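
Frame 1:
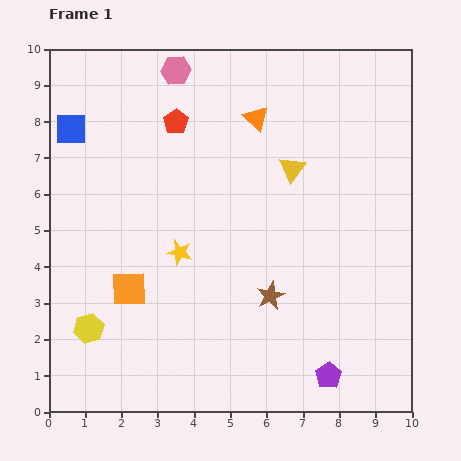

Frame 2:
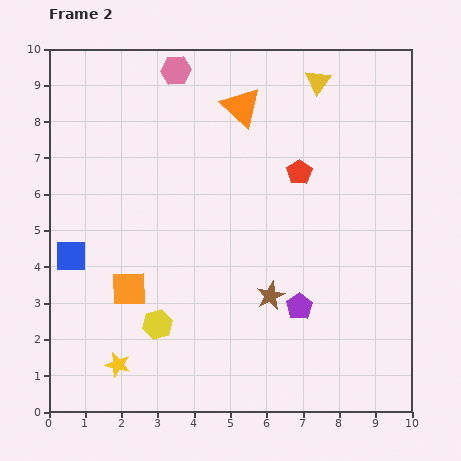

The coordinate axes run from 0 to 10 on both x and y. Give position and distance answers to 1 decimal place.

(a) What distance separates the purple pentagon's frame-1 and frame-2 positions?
2.1

The purple pentagon moved from (7.7, 1.0) to (6.9, 2.9), a distance of √(0.8² + 1.9²) ≈ 2.1.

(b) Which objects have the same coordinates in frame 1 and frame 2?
the brown star, the orange square, the pink hexagon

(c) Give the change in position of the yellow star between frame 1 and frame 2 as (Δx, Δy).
(-1.7, -3.1)

The yellow star was at (3.6, 4.4) in frame 1 and (1.9, 1.3) in frame 2.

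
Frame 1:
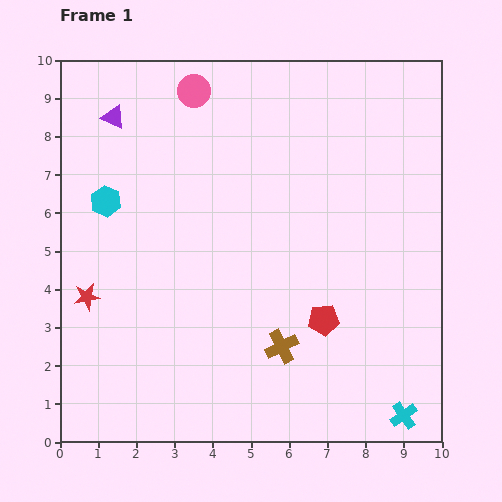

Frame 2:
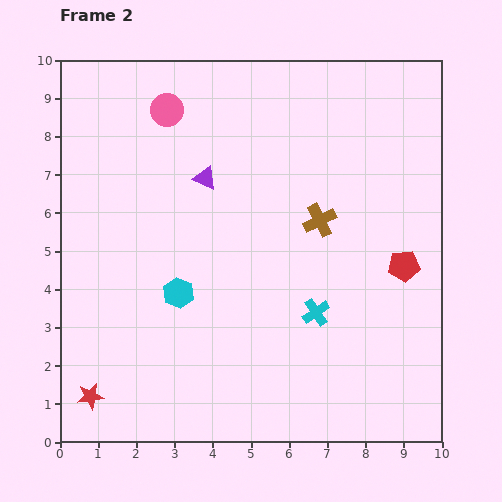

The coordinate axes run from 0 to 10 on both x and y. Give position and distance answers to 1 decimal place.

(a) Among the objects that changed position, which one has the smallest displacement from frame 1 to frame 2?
the pink circle

(moved 0.9)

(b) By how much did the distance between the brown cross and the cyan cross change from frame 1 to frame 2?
-1.3

Distance in frame 1: 3.7. Distance in frame 2: 2.4.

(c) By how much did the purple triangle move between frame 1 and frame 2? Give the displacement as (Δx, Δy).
(2.4, -1.6)

The purple triangle was at (1.4, 8.5) in frame 1 and (3.8, 6.9) in frame 2.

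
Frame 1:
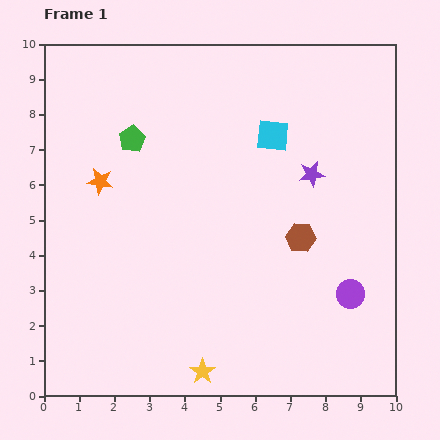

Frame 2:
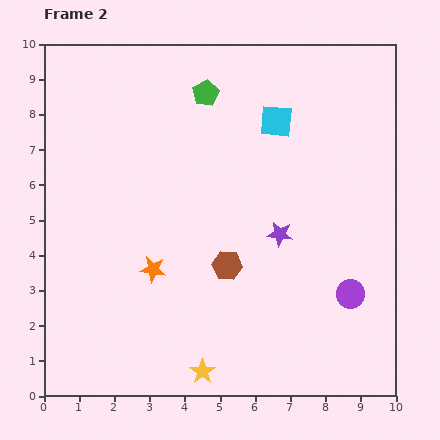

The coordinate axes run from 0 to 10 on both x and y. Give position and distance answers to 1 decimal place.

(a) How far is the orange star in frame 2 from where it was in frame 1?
2.9

The orange star moved from (1.6, 6.1) to (3.1, 3.6), a distance of √(1.5² + 2.5²) ≈ 2.9.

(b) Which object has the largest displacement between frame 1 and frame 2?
the orange star

(moved 2.9; next 2.5)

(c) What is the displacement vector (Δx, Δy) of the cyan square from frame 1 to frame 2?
(0.1, 0.4)

The cyan square was at (6.5, 7.4) in frame 1 and (6.6, 7.8) in frame 2.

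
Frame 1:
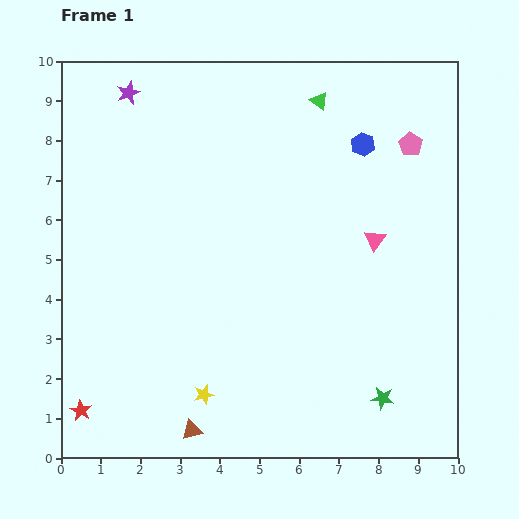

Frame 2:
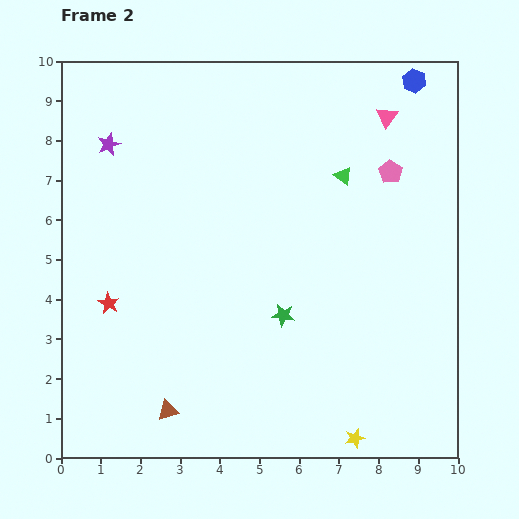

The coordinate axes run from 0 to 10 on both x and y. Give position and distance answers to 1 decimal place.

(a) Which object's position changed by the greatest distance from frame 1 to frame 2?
the yellow star

(moved 4.0; next 3.3)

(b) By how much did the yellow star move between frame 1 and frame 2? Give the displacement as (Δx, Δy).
(3.8, -1.1)

The yellow star was at (3.6, 1.6) in frame 1 and (7.4, 0.5) in frame 2.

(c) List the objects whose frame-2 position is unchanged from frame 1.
none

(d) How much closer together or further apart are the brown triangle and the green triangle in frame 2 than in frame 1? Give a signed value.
-1.5

Distance in frame 1: 8.9. Distance in frame 2: 7.4.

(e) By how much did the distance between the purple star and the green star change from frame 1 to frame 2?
-3.8

Distance in frame 1: 10.0. Distance in frame 2: 6.2.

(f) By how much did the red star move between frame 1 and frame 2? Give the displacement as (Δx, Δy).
(0.7, 2.7)

The red star was at (0.5, 1.2) in frame 1 and (1.2, 3.9) in frame 2.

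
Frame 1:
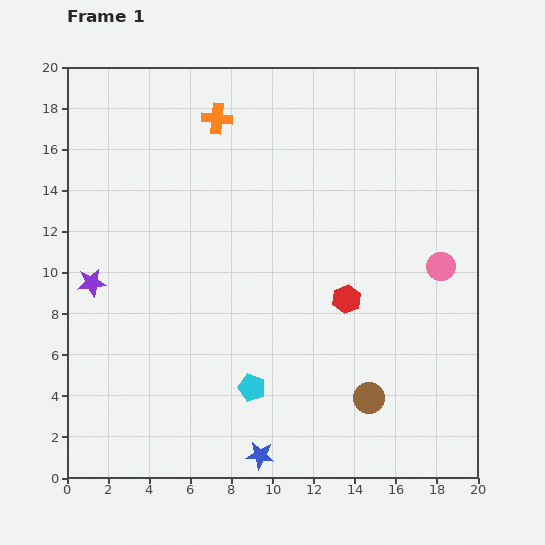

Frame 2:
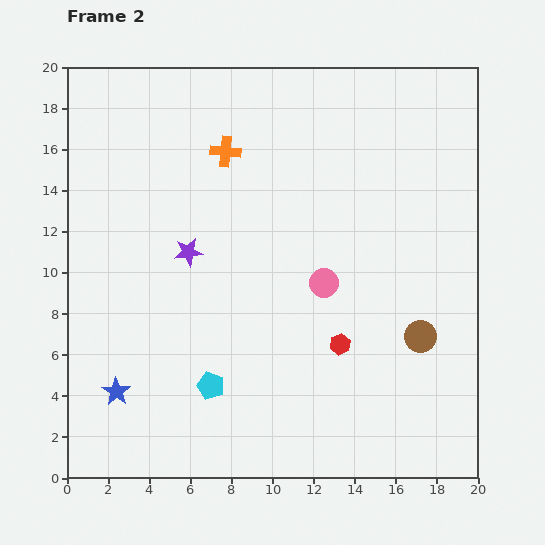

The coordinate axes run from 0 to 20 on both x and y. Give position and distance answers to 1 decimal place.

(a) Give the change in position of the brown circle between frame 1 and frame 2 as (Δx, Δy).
(2.5, 3.0)

The brown circle was at (14.7, 3.9) in frame 1 and (17.2, 6.9) in frame 2.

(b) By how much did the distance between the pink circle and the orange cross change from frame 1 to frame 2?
-5.1

Distance in frame 1: 13.1. Distance in frame 2: 8.0.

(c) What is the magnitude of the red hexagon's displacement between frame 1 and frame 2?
2.2

The red hexagon moved from (13.6, 8.7) to (13.3, 6.5), a distance of √(0.3² + 2.2²) ≈ 2.2.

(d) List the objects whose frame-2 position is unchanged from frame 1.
none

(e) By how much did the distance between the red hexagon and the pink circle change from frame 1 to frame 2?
-1.8

Distance in frame 1: 4.9. Distance in frame 2: 3.1.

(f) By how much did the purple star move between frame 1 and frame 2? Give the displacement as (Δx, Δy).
(4.7, 1.5)

The purple star was at (1.2, 9.5) in frame 1 and (5.9, 11.0) in frame 2.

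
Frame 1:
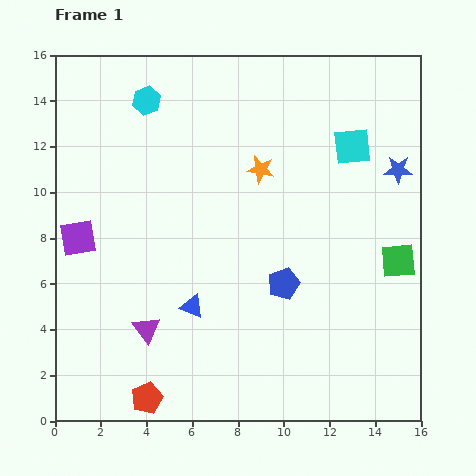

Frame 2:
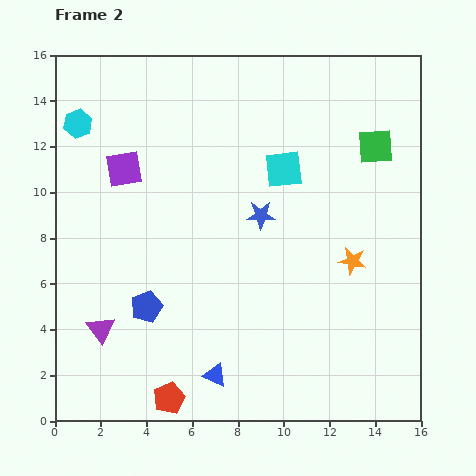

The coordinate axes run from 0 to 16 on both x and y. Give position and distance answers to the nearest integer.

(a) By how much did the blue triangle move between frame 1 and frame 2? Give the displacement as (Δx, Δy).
(1, -3)

The blue triangle was at (6, 5) in frame 1 and (7, 2) in frame 2.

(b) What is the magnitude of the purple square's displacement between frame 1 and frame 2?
4

The purple square moved from (1, 8) to (3, 11), a distance of √(2² + 3²) ≈ 4.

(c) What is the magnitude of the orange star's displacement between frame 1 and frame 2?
6

The orange star moved from (9, 11) to (13, 7), a distance of √(4² + 4²) ≈ 6.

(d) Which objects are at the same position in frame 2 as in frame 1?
none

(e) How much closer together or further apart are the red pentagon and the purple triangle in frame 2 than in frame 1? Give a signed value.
+1

Distance in frame 1: 3. Distance in frame 2: 4.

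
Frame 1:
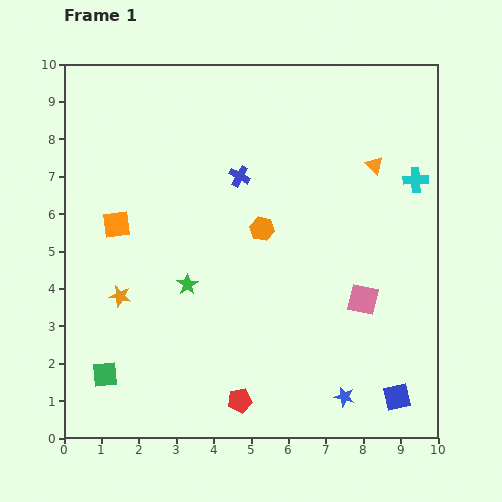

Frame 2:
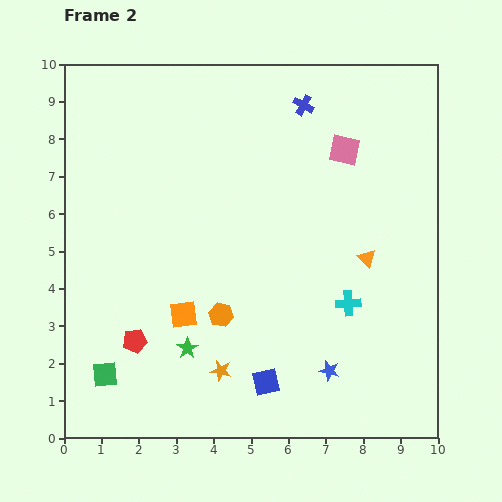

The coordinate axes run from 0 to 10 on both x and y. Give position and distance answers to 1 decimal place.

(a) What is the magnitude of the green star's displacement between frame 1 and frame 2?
1.7

The green star moved from (3.3, 4.1) to (3.3, 2.4), a distance of √(0.0² + 1.7²) ≈ 1.7.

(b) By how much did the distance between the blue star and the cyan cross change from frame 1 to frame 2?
-4.2

Distance in frame 1: 6.1. Distance in frame 2: 1.9.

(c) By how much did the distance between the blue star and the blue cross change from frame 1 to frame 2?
+0.6

Distance in frame 1: 6.5. Distance in frame 2: 7.1.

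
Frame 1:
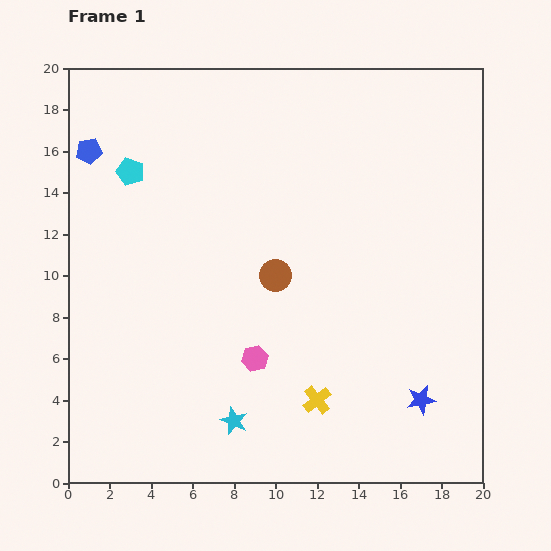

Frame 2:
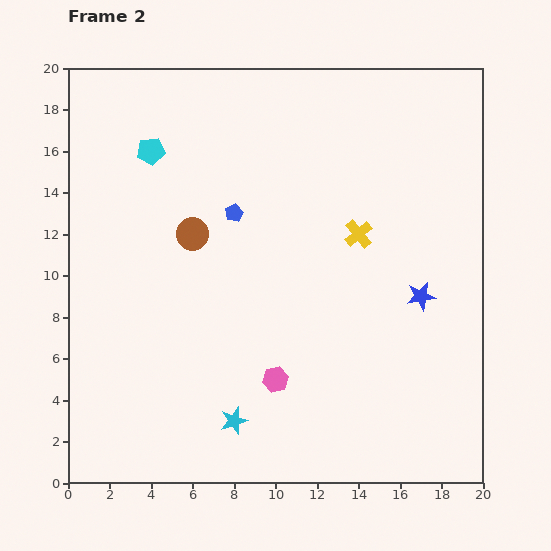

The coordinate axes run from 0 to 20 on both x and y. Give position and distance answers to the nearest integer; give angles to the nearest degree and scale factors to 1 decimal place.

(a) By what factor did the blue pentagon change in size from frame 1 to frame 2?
0.7×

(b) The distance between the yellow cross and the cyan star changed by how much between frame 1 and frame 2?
+7

Distance in frame 1: 4. Distance in frame 2: 11.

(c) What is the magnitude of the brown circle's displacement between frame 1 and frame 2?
4

The brown circle moved from (10, 10) to (6, 12), a distance of √(4² + 2²) ≈ 4.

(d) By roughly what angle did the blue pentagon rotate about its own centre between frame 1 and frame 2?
17° counter-clockwise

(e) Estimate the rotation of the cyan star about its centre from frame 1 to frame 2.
31° clockwise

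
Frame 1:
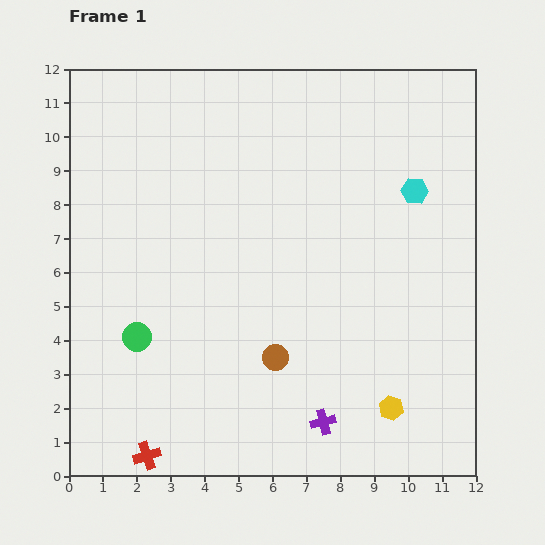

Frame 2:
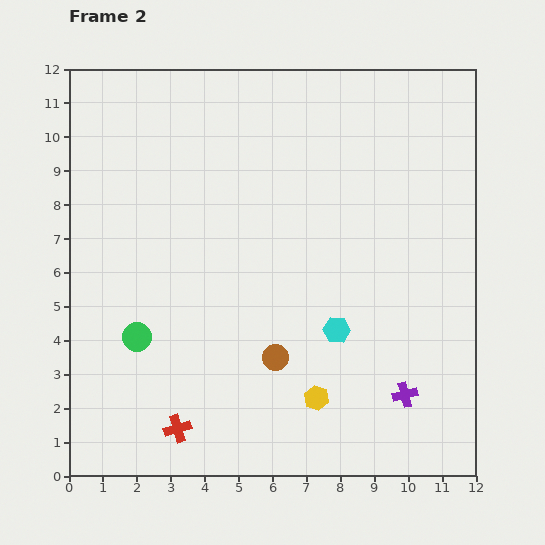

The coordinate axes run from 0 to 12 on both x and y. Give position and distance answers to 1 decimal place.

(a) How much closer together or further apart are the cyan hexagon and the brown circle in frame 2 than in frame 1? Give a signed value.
-4.4

Distance in frame 1: 6.4. Distance in frame 2: 2.0.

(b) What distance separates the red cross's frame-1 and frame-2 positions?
1.2

The red cross moved from (2.3, 0.6) to (3.2, 1.4), a distance of √(0.9² + 0.8²) ≈ 1.2.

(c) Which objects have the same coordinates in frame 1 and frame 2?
the green circle, the brown circle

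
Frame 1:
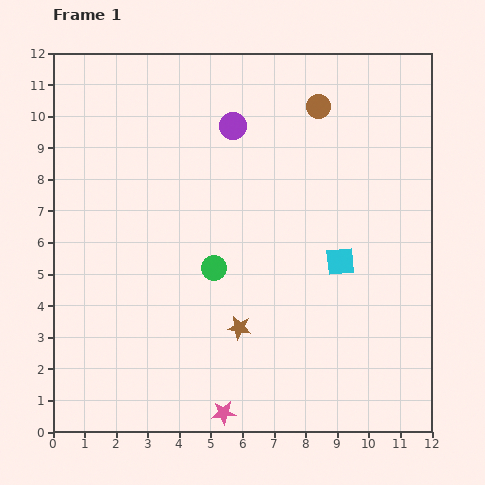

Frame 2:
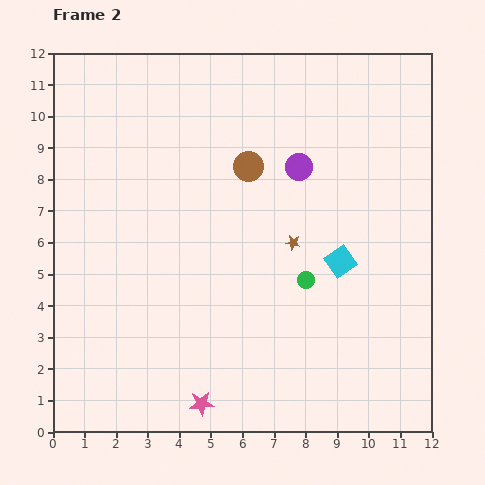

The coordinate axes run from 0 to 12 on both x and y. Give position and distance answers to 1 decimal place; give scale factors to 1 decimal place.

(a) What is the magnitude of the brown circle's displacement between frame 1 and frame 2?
2.9

The brown circle moved from (8.4, 10.3) to (6.2, 8.4), a distance of √(2.2² + 1.9²) ≈ 2.9.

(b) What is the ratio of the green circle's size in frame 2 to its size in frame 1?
0.7×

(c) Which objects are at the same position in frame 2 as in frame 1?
the cyan square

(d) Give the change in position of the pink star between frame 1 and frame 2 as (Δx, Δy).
(-0.7, 0.3)

The pink star was at (5.4, 0.6) in frame 1 and (4.7, 0.9) in frame 2.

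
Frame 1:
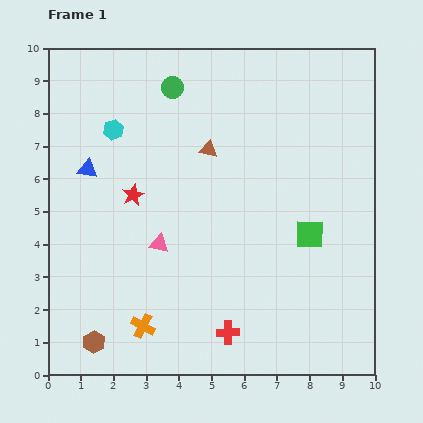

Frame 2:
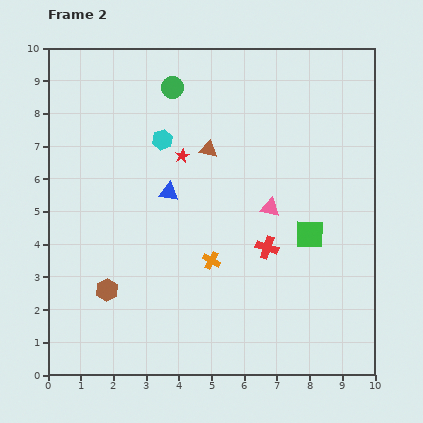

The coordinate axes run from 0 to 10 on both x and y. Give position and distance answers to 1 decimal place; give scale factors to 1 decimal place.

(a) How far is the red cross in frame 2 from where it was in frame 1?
2.9

The red cross moved from (5.5, 1.3) to (6.7, 3.9), a distance of √(1.2² + 2.6²) ≈ 2.9.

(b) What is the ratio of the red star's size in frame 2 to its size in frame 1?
0.6×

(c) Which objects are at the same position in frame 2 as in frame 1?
the brown triangle, the green circle, the green square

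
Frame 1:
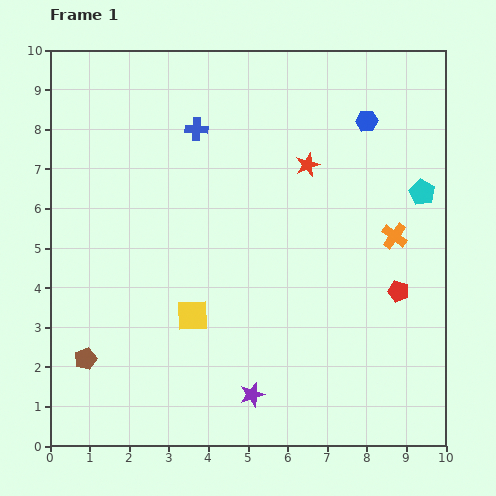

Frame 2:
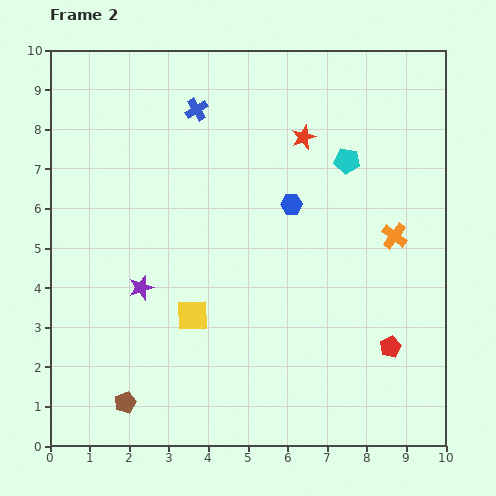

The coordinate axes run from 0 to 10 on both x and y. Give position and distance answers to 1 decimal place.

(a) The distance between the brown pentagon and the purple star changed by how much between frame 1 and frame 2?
-1.4

Distance in frame 1: 4.3. Distance in frame 2: 2.9.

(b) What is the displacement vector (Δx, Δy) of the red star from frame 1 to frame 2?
(-0.1, 0.7)

The red star was at (6.5, 7.1) in frame 1 and (6.4, 7.8) in frame 2.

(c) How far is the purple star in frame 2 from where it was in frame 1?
3.9

The purple star moved from (5.1, 1.3) to (2.3, 4.0), a distance of √(2.8² + 2.7²) ≈ 3.9.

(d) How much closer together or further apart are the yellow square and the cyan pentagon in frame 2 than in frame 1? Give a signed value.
-1.1

Distance in frame 1: 6.6. Distance in frame 2: 5.5.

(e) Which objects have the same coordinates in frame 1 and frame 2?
the yellow square, the orange cross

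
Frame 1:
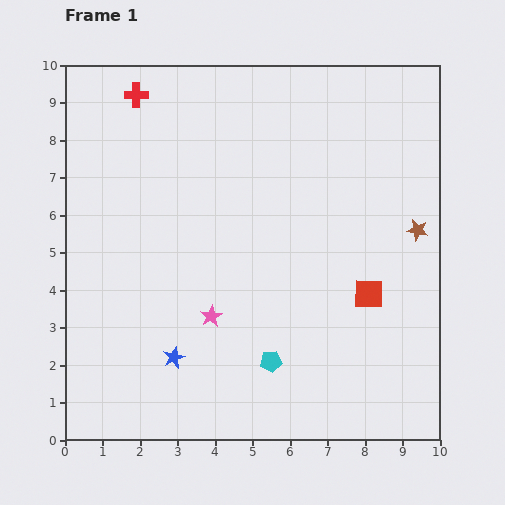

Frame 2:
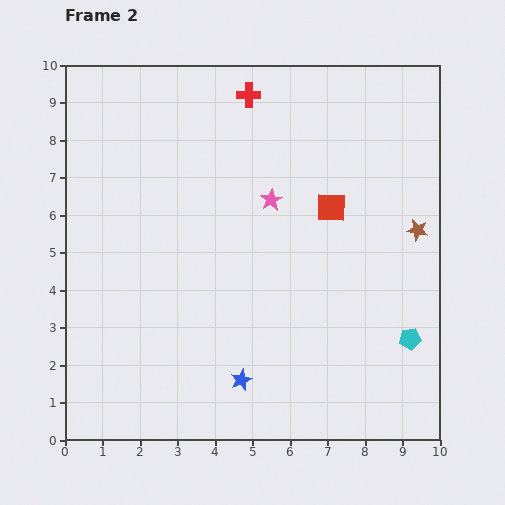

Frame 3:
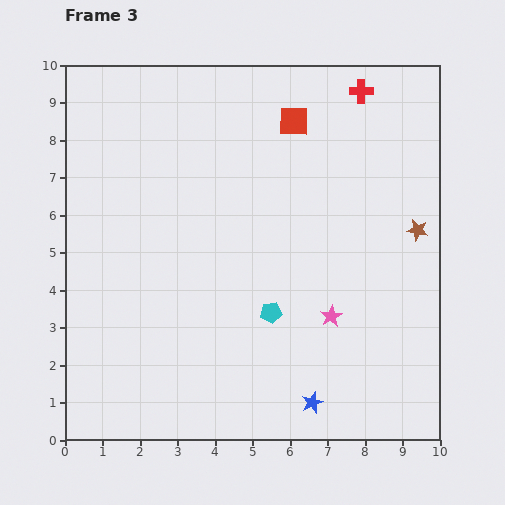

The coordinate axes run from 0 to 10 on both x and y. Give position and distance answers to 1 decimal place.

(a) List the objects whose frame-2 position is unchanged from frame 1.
the brown star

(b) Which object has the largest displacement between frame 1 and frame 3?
the red cross

(moved 6.0; next 5.0)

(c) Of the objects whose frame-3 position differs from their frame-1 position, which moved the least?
the cyan pentagon

(moved 1.3)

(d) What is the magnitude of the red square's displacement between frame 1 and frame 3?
5.0

The red square moved from (8.1, 3.9) to (6.1, 8.5), a distance of √(2.0² + 4.6²) ≈ 5.0.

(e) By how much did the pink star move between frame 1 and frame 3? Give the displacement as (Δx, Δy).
(3.2, 0.0)

The pink star was at (3.9, 3.3) in frame 1 and (7.1, 3.3) in frame 3.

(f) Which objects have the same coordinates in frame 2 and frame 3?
the brown star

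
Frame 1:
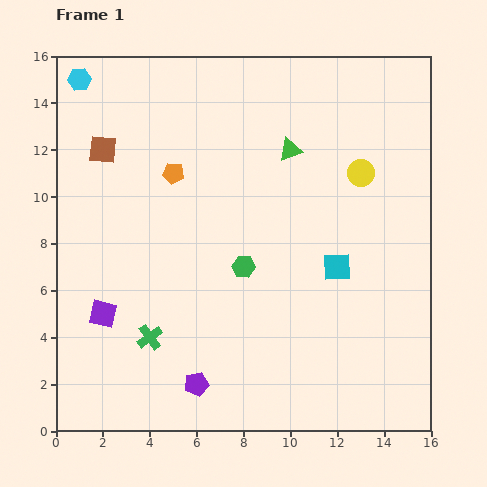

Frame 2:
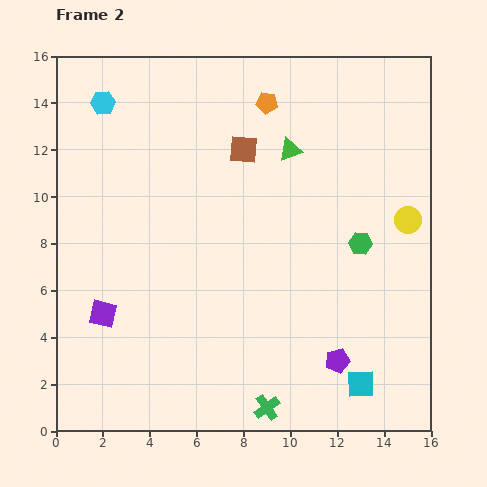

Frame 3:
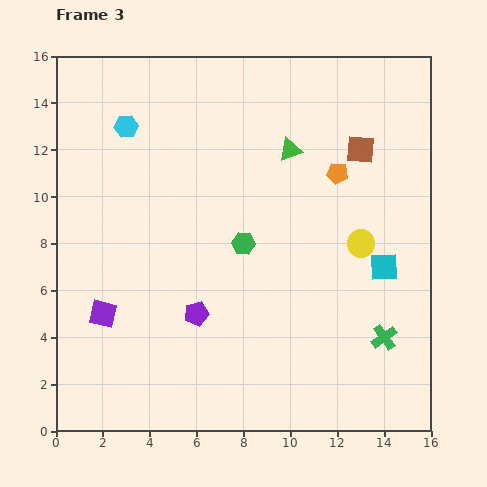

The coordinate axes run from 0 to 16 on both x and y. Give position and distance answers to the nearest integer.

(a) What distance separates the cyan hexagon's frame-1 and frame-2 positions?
1

The cyan hexagon moved from (1, 15) to (2, 14), a distance of √(1² + 1²) ≈ 1.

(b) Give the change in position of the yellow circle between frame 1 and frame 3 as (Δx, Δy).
(0, -3)

The yellow circle was at (13, 11) in frame 1 and (13, 8) in frame 3.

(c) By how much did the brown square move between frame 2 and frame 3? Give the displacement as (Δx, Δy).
(5, 0)

The brown square was at (8, 12) in frame 2 and (13, 12) in frame 3.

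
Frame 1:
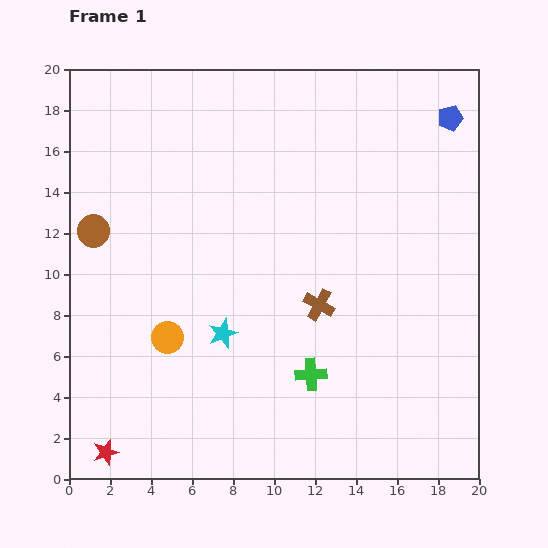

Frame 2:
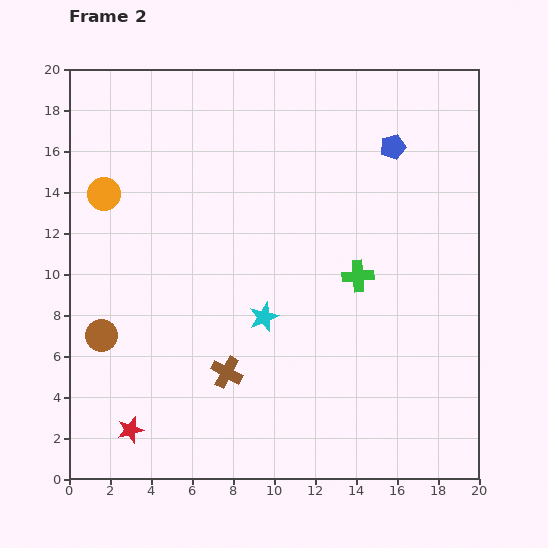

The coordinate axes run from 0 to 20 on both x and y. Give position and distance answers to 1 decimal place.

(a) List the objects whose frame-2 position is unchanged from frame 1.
none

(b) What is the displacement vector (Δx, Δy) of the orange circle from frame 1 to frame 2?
(-3.1, 7.0)

The orange circle was at (4.8, 6.9) in frame 1 and (1.7, 13.9) in frame 2.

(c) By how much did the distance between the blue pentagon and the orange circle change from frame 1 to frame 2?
-3.2

Distance in frame 1: 17.5. Distance in frame 2: 14.3.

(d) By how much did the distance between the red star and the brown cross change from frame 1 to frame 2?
-7.1

Distance in frame 1: 12.6. Distance in frame 2: 5.5.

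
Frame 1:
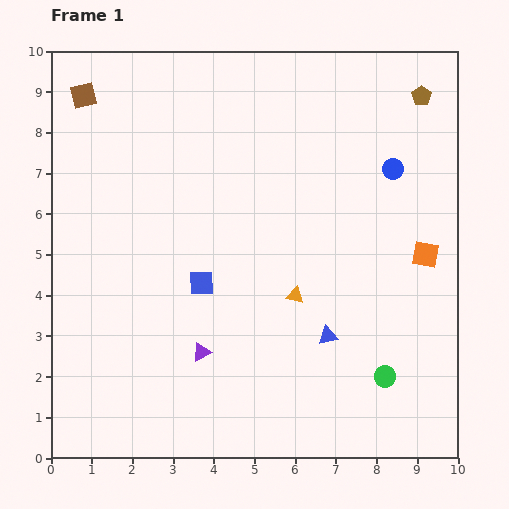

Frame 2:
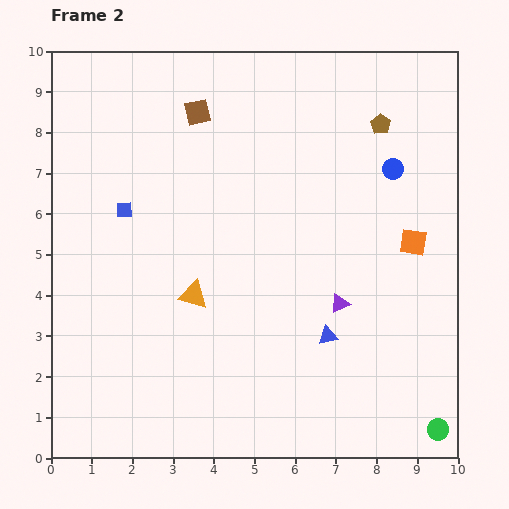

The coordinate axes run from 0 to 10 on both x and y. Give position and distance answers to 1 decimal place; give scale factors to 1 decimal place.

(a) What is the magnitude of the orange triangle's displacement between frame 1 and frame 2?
2.5

The orange triangle moved from (6.0, 4.0) to (3.5, 4.0), a distance of √(2.5² + 0.0²) ≈ 2.5.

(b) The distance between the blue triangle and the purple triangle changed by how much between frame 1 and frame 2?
-2.2

Distance in frame 1: 3.1. Distance in frame 2: 0.9.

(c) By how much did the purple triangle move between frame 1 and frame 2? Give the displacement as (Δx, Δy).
(3.4, 1.2)

The purple triangle was at (3.7, 2.6) in frame 1 and (7.1, 3.8) in frame 2.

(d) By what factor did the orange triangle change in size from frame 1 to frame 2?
1.7×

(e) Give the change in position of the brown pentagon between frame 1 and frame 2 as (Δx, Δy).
(-1.0, -0.7)

The brown pentagon was at (9.1, 8.9) in frame 1 and (8.1, 8.2) in frame 2.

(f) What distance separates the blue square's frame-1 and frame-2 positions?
2.6

The blue square moved from (3.7, 4.3) to (1.8, 6.1), a distance of √(1.9² + 1.8²) ≈ 2.6.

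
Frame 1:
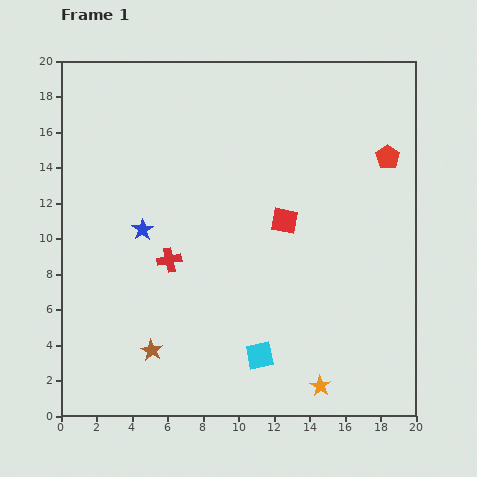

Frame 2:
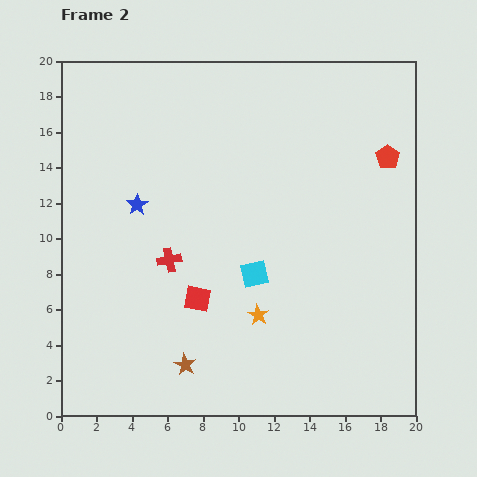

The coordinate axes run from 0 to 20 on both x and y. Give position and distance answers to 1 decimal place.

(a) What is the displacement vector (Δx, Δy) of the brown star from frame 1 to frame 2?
(1.9, -0.8)

The brown star was at (5.1, 3.7) in frame 1 and (7.0, 2.9) in frame 2.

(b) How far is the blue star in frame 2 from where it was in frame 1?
1.4

The blue star moved from (4.6, 10.5) to (4.3, 11.9), a distance of √(0.3² + 1.4²) ≈ 1.4.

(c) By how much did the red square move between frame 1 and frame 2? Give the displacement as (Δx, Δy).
(-4.9, -4.4)

The red square was at (12.6, 11.0) in frame 1 and (7.7, 6.6) in frame 2.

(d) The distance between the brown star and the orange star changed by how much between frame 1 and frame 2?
-4.7

Distance in frame 1: 9.7. Distance in frame 2: 5.0.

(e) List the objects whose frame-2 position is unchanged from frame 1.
the red cross, the red pentagon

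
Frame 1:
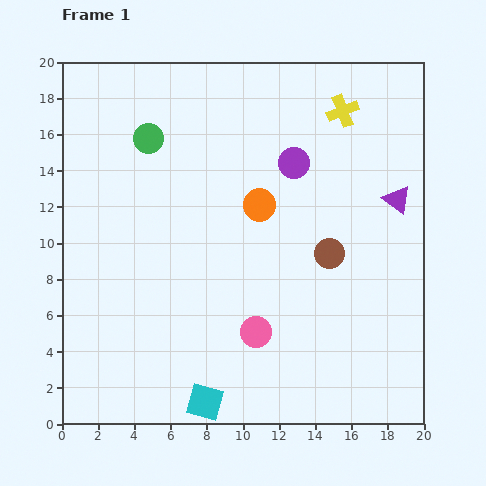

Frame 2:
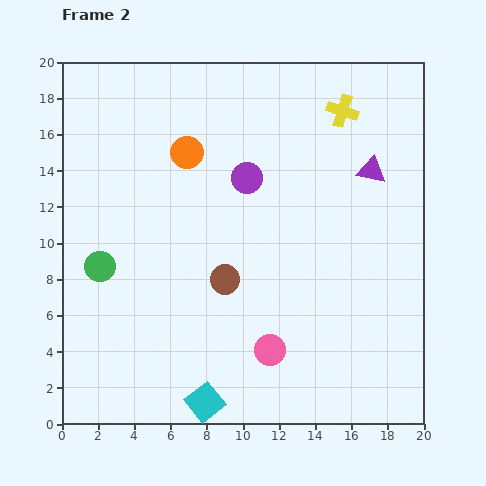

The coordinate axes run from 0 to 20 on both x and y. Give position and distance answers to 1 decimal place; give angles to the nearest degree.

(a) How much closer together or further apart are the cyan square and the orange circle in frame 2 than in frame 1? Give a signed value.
+2.5

Distance in frame 1: 11.3. Distance in frame 2: 13.8.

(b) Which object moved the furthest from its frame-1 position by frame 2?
the green circle

(moved 7.6; next 6.0)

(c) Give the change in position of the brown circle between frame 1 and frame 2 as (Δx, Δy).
(-5.8, -1.4)

The brown circle was at (14.8, 9.4) in frame 1 and (9.0, 8.0) in frame 2.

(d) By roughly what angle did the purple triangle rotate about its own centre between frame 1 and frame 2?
27° counter-clockwise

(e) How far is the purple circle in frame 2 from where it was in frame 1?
2.7

The purple circle moved from (12.8, 14.4) to (10.2, 13.6), a distance of √(2.6² + 0.8²) ≈ 2.7.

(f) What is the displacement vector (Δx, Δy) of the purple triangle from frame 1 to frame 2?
(-1.4, 1.6)

The purple triangle was at (18.5, 12.4) in frame 1 and (17.1, 14.0) in frame 2.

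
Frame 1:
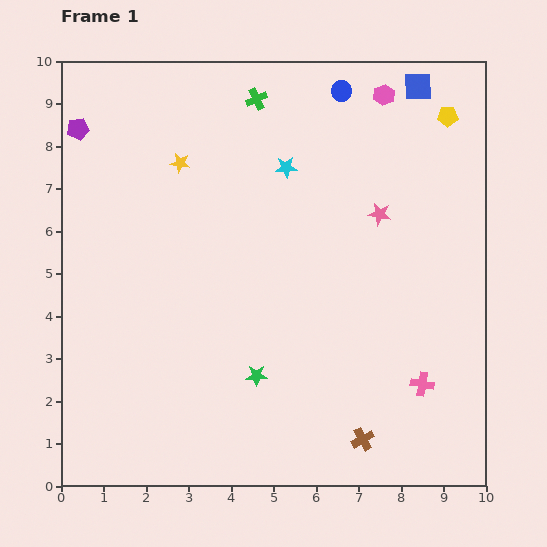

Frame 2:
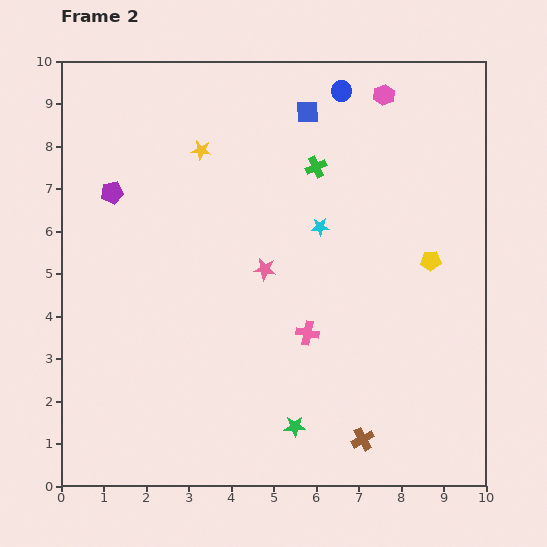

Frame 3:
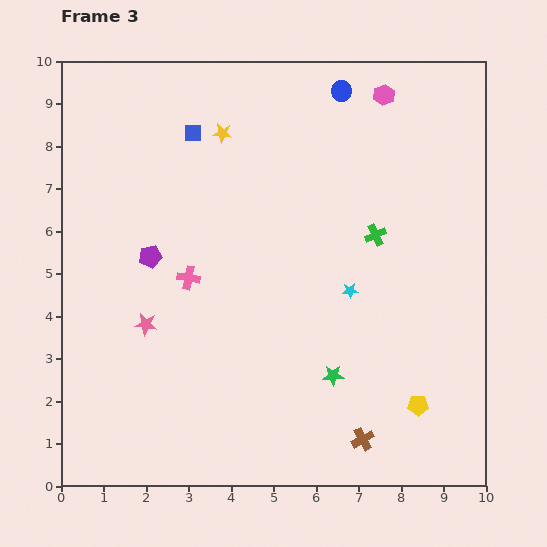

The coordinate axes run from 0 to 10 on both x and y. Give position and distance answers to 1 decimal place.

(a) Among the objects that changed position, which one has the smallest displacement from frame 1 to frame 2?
the yellow star

(moved 0.6)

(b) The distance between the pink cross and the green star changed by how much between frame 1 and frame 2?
-1.7

Distance in frame 1: 3.9. Distance in frame 2: 2.2.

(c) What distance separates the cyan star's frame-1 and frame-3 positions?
3.3

The cyan star moved from (5.3, 7.5) to (6.8, 4.6), a distance of √(1.5² + 2.9²) ≈ 3.3.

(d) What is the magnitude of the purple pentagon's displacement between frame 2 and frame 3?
1.7

The purple pentagon moved from (1.2, 6.9) to (2.1, 5.4), a distance of √(0.9² + 1.5²) ≈ 1.7.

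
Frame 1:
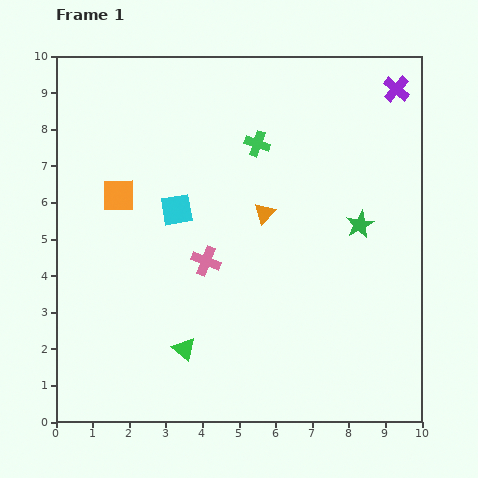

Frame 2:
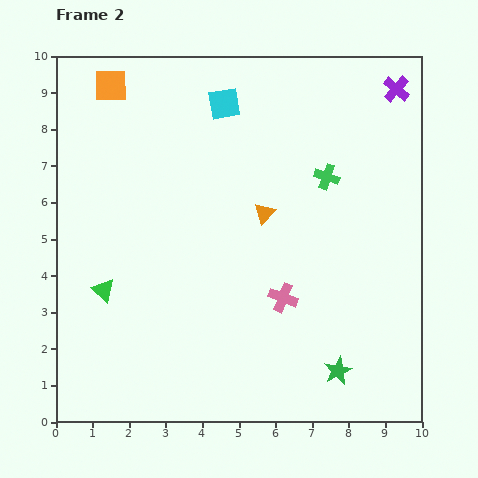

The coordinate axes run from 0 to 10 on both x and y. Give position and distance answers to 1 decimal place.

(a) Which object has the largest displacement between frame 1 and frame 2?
the green star

(moved 4.0; next 3.2)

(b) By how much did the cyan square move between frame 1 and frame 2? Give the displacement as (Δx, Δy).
(1.3, 2.9)

The cyan square was at (3.3, 5.8) in frame 1 and (4.6, 8.7) in frame 2.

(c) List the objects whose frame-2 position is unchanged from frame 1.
the orange triangle, the purple cross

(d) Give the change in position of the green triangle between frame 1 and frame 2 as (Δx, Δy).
(-2.2, 1.6)

The green triangle was at (3.5, 2.0) in frame 1 and (1.3, 3.6) in frame 2.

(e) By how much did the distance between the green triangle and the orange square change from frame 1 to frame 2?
+1.0

Distance in frame 1: 4.6. Distance in frame 2: 5.6.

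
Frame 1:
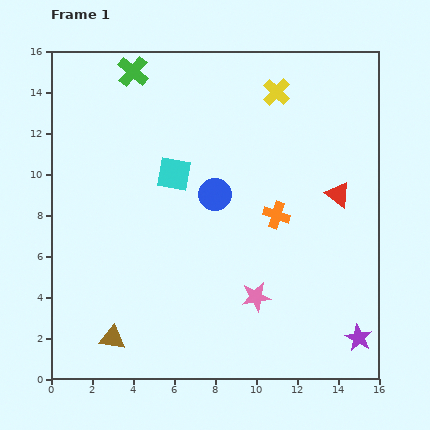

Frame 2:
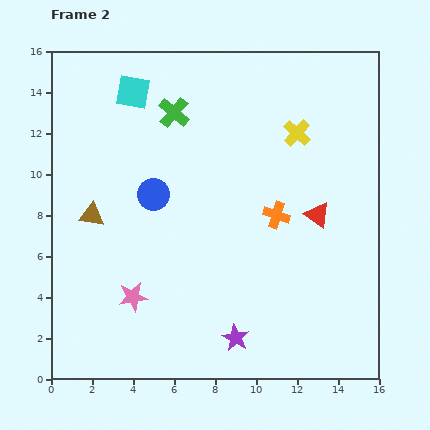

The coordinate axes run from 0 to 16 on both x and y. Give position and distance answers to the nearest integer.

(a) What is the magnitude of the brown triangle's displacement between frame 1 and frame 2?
6

The brown triangle moved from (3, 2) to (2, 8), a distance of √(1² + 6²) ≈ 6.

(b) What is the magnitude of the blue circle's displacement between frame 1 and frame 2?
3

The blue circle moved from (8, 9) to (5, 9), a distance of √(3² + 0²) ≈ 3.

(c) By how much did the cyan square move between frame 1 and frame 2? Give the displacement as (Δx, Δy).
(-2, 4)

The cyan square was at (6, 10) in frame 1 and (4, 14) in frame 2.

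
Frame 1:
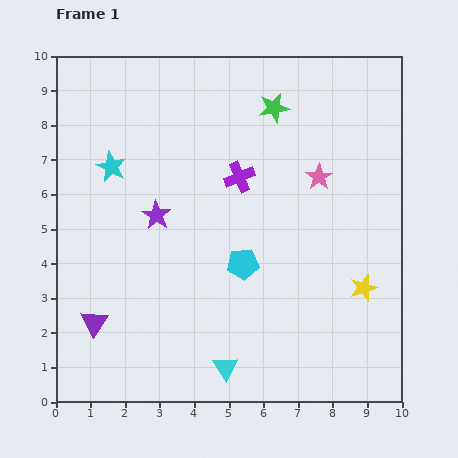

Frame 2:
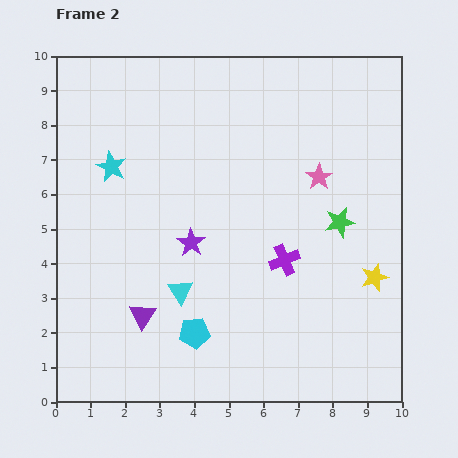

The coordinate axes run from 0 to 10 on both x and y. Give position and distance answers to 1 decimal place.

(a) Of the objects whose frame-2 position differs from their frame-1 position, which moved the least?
the yellow star

(moved 0.4)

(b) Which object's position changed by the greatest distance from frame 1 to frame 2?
the green star

(moved 3.8; next 2.7)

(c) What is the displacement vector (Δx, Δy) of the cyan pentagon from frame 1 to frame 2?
(-1.4, -2.0)

The cyan pentagon was at (5.4, 4.0) in frame 1 and (4.0, 2.0) in frame 2.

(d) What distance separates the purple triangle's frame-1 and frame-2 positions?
1.4

The purple triangle moved from (1.1, 2.3) to (2.5, 2.5), a distance of √(1.4² + 0.2²) ≈ 1.4.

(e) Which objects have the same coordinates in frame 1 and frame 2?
the cyan star, the pink star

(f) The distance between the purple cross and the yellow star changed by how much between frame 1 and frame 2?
-2.2

Distance in frame 1: 4.8. Distance in frame 2: 2.6.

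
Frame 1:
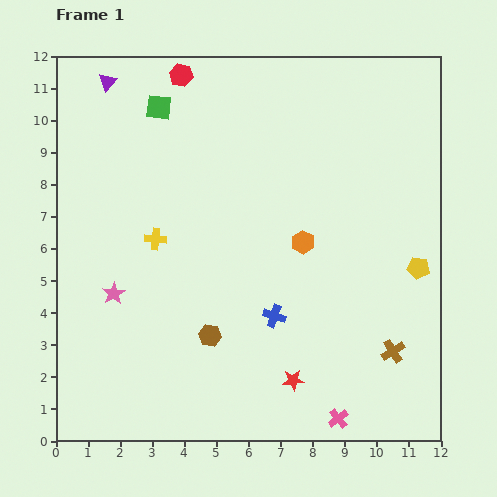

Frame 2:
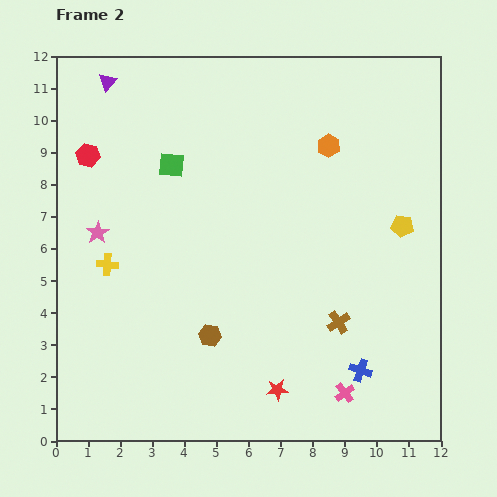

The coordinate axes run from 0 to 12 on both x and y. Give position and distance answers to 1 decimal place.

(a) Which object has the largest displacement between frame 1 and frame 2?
the red hexagon

(moved 3.8; next 3.2)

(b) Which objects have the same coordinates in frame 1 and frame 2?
the brown hexagon, the purple triangle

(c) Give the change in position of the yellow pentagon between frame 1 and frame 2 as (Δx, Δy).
(-0.5, 1.3)

The yellow pentagon was at (11.3, 5.4) in frame 1 and (10.8, 6.7) in frame 2.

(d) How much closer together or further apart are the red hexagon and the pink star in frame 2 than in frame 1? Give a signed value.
-4.7

Distance in frame 1: 7.1. Distance in frame 2: 2.4.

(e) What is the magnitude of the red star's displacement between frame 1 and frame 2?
0.6

The red star moved from (7.4, 1.9) to (6.9, 1.6), a distance of √(0.5² + 0.3²) ≈ 0.6.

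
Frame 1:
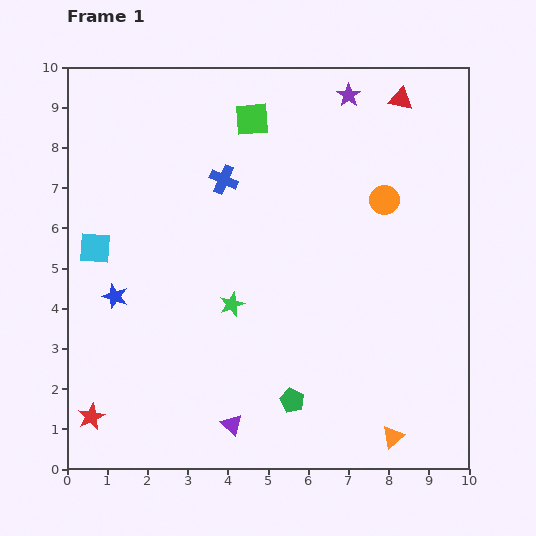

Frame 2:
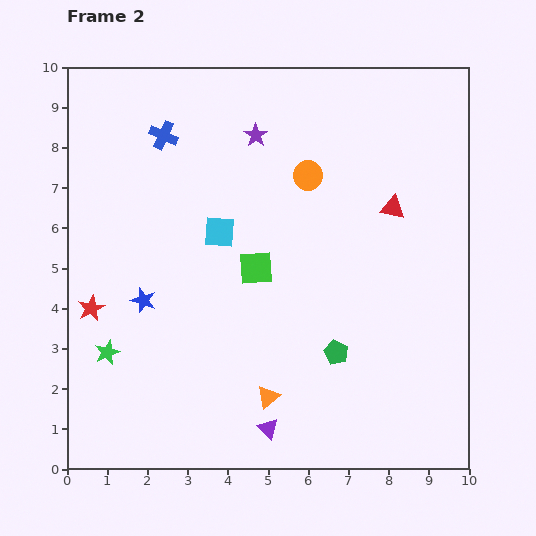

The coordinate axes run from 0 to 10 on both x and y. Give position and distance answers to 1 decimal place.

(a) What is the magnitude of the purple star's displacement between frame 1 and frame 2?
2.5

The purple star moved from (7.0, 9.3) to (4.7, 8.3), a distance of √(2.3² + 1.0²) ≈ 2.5.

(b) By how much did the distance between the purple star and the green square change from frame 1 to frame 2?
+0.8

Distance in frame 1: 2.5. Distance in frame 2: 3.3.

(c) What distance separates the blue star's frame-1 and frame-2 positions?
0.7

The blue star moved from (1.2, 4.3) to (1.9, 4.2), a distance of √(0.7² + 0.1²) ≈ 0.7.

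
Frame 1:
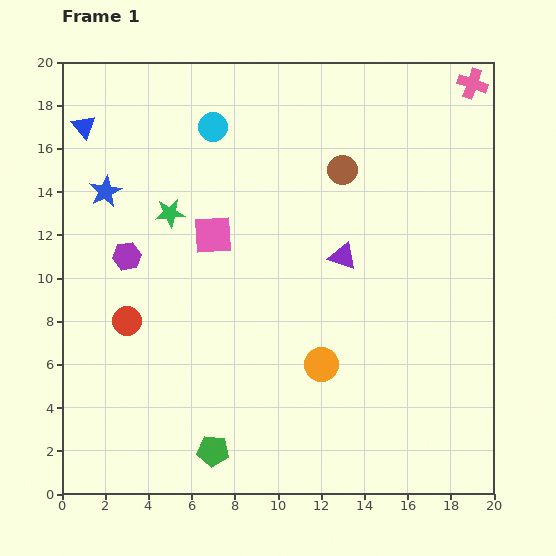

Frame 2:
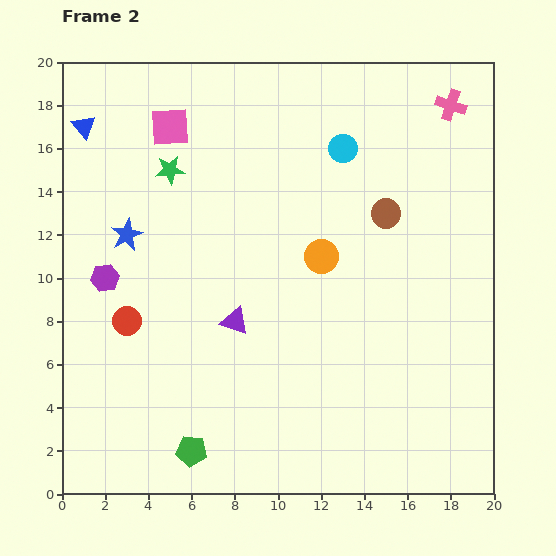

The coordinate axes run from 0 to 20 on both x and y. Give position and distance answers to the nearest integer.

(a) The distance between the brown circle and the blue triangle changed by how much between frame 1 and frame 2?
+3

Distance in frame 1: 12. Distance in frame 2: 15.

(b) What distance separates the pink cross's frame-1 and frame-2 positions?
1

The pink cross moved from (19, 19) to (18, 18), a distance of √(1² + 1²) ≈ 1.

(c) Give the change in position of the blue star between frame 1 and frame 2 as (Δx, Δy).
(1, -2)

The blue star was at (2, 14) in frame 1 and (3, 12) in frame 2.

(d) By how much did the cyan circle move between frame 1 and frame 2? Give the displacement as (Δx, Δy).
(6, -1)

The cyan circle was at (7, 17) in frame 1 and (13, 16) in frame 2.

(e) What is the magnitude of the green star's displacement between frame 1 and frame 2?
2

The green star moved from (5, 13) to (5, 15), a distance of √(0² + 2²) ≈ 2.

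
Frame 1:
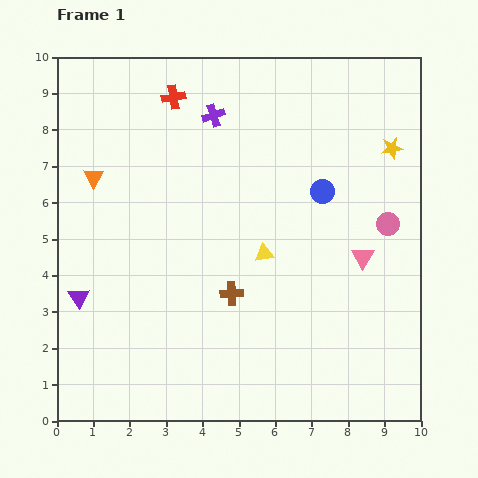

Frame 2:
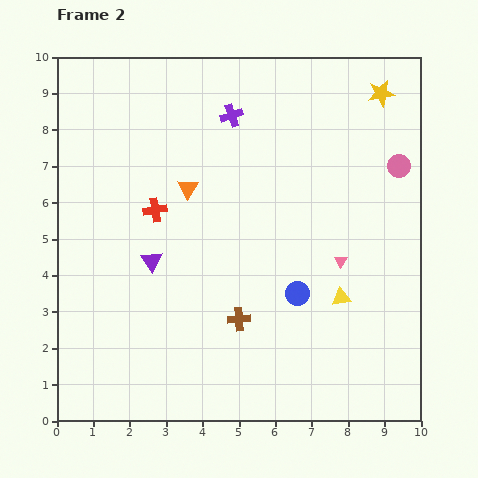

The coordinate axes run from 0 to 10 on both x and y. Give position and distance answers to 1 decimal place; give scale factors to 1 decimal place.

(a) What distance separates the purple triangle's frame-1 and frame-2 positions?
2.2

The purple triangle moved from (0.6, 3.4) to (2.6, 4.4), a distance of √(2.0² + 1.0²) ≈ 2.2.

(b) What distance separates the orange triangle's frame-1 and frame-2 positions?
2.6

The orange triangle moved from (1.0, 6.7) to (3.6, 6.4), a distance of √(2.6² + 0.3²) ≈ 2.6.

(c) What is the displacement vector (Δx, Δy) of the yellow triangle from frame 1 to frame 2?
(2.1, -1.2)

The yellow triangle was at (5.7, 4.6) in frame 1 and (7.8, 3.4) in frame 2.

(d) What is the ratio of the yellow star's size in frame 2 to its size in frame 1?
1.3×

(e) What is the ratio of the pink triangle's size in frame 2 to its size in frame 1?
0.6×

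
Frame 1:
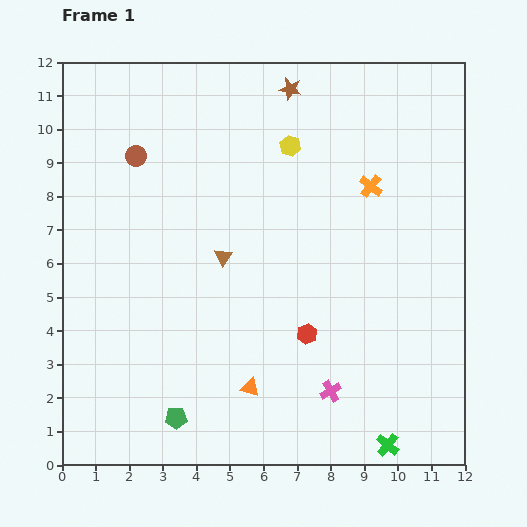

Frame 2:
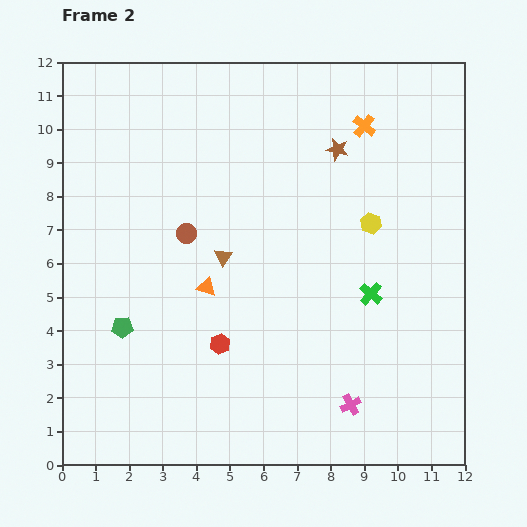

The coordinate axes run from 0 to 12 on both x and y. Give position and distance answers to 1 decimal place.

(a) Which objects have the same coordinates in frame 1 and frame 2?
the brown triangle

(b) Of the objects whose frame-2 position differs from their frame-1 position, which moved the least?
the pink cross

(moved 0.7)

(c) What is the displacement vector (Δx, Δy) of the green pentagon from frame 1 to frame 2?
(-1.6, 2.7)

The green pentagon was at (3.4, 1.4) in frame 1 and (1.8, 4.1) in frame 2.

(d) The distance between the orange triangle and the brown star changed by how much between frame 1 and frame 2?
-3.3

Distance in frame 1: 9.0. Distance in frame 2: 5.7.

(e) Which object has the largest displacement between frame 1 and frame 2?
the green cross

(moved 4.5; next 3.3)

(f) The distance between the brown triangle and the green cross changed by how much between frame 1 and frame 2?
-2.9

Distance in frame 1: 7.4. Distance in frame 2: 4.5.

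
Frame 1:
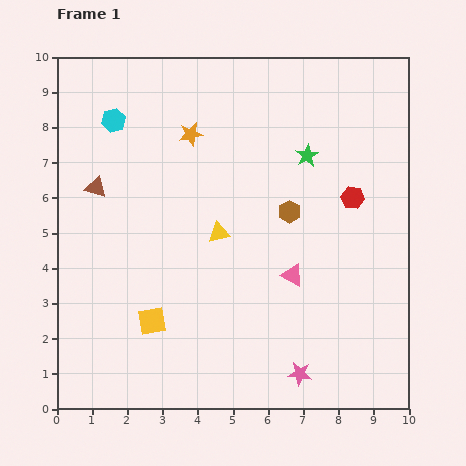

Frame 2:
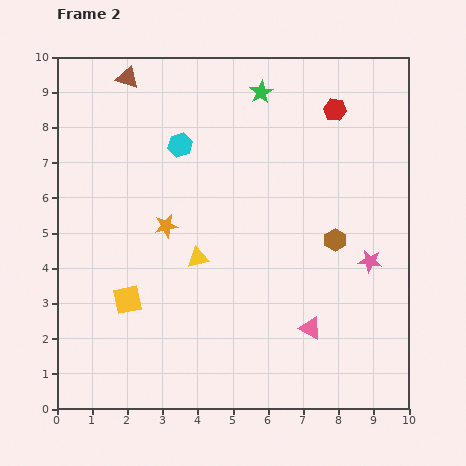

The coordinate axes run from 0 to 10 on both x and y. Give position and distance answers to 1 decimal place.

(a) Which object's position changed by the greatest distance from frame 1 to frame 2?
the pink star

(moved 3.8; next 3.2)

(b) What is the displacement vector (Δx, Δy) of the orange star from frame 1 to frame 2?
(-0.7, -2.6)

The orange star was at (3.8, 7.8) in frame 1 and (3.1, 5.2) in frame 2.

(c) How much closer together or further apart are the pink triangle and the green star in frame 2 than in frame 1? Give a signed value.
+3.4

Distance in frame 1: 3.4. Distance in frame 2: 6.8.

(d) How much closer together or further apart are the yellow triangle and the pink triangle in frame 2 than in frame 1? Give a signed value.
+1.4

Distance in frame 1: 2.4. Distance in frame 2: 3.8.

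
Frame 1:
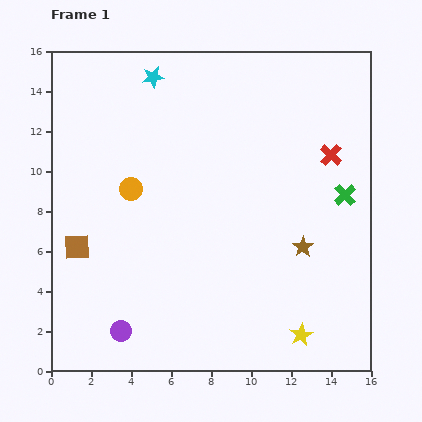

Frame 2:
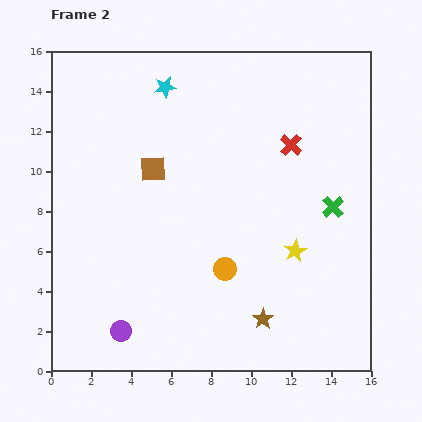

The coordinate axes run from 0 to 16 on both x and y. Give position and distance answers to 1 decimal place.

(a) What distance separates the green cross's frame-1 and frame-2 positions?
0.8

The green cross moved from (14.7, 8.8) to (14.1, 8.2), a distance of √(0.6² + 0.6²) ≈ 0.8.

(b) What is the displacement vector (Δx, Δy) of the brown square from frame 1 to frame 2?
(3.8, 3.9)

The brown square was at (1.3, 6.2) in frame 1 and (5.1, 10.1) in frame 2.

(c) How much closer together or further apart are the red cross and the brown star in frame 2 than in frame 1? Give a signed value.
+4.0

Distance in frame 1: 4.8. Distance in frame 2: 8.8.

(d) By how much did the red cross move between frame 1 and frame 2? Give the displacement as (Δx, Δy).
(-2.0, 0.5)

The red cross was at (14.0, 10.8) in frame 1 and (12.0, 11.3) in frame 2.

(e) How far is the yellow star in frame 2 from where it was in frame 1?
4.2

The yellow star moved from (12.5, 1.8) to (12.2, 6.0), a distance of √(0.3² + 4.2²) ≈ 4.2.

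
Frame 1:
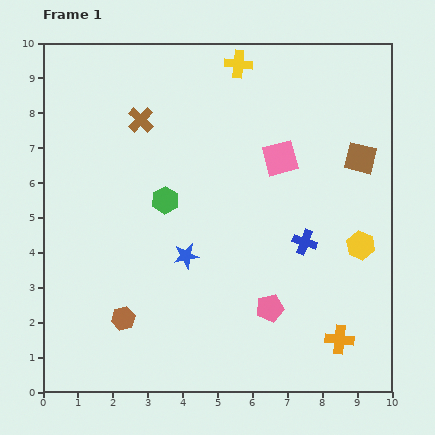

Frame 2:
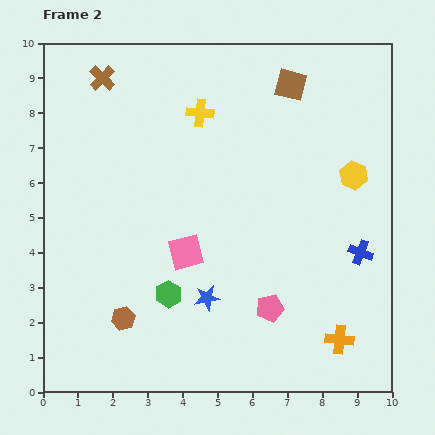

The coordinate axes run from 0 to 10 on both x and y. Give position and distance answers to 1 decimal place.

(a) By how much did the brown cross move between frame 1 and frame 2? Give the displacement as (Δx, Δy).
(-1.1, 1.2)

The brown cross was at (2.8, 7.8) in frame 1 and (1.7, 9.0) in frame 2.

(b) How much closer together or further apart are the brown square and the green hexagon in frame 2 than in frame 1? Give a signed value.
+1.2

Distance in frame 1: 5.7. Distance in frame 2: 6.9.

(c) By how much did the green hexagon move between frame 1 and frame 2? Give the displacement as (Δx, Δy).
(0.1, -2.7)

The green hexagon was at (3.5, 5.5) in frame 1 and (3.6, 2.8) in frame 2.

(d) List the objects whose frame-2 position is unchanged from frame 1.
the brown hexagon, the pink pentagon, the orange cross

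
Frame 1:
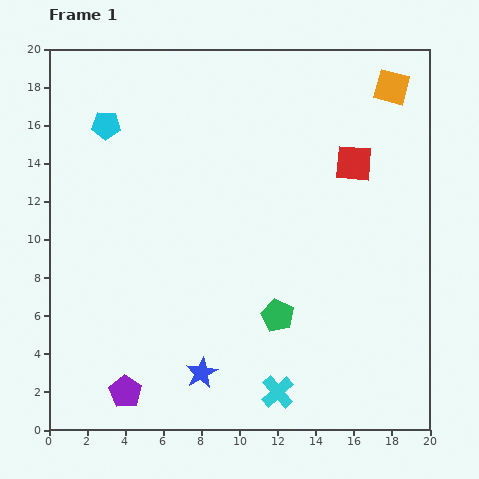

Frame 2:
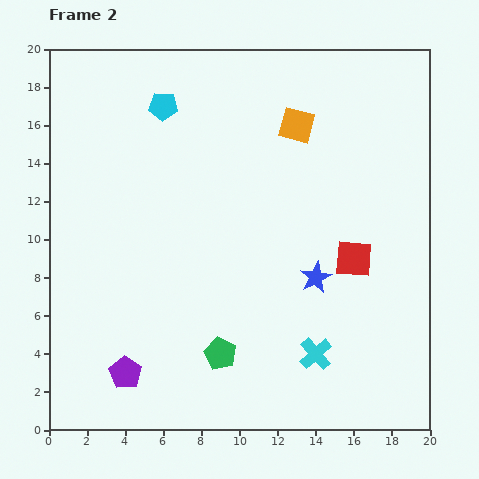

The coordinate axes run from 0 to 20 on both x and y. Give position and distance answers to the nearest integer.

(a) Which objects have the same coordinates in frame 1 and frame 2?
none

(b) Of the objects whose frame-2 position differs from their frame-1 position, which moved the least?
the purple pentagon

(moved 1)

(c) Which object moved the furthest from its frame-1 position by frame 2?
the blue star

(moved 8; next 5)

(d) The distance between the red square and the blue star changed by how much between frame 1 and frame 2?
-12

Distance in frame 1: 14. Distance in frame 2: 2.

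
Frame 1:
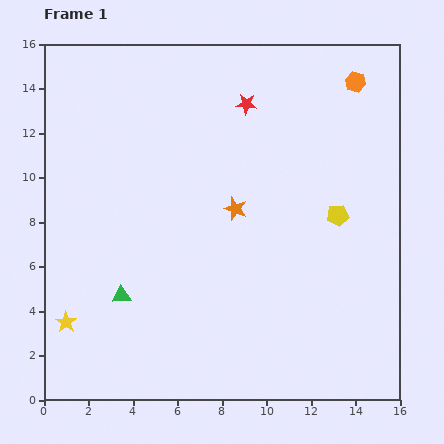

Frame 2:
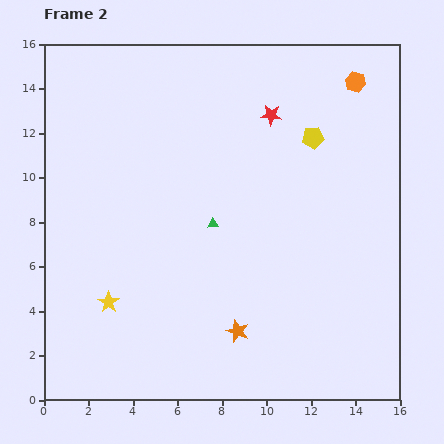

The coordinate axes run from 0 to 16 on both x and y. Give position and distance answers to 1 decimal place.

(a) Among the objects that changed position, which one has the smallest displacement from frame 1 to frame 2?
the red star

(moved 1.2)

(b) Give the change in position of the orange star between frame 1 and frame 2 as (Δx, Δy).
(0.1, -5.5)

The orange star was at (8.6, 8.6) in frame 1 and (8.7, 3.1) in frame 2.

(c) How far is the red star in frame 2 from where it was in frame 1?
1.2

The red star moved from (9.1, 13.3) to (10.2, 12.8), a distance of √(1.1² + 0.5²) ≈ 1.2.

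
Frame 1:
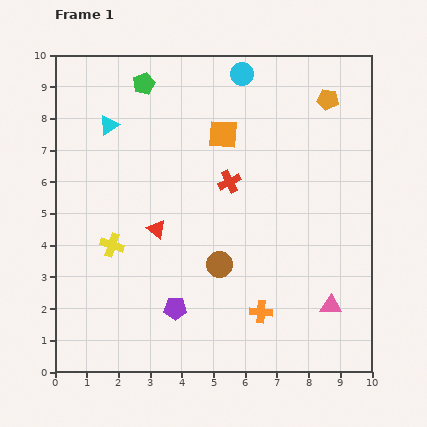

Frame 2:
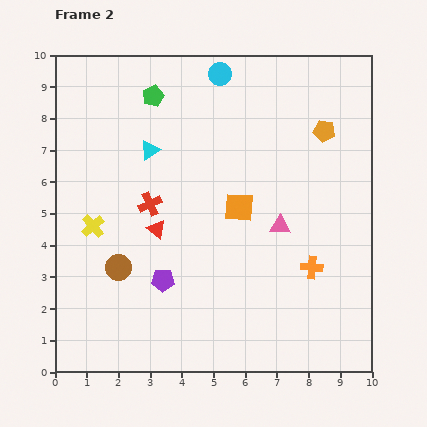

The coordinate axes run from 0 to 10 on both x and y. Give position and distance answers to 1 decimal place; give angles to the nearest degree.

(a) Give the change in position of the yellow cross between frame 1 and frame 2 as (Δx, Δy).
(-0.6, 0.6)

The yellow cross was at (1.8, 4.0) in frame 1 and (1.2, 4.6) in frame 2.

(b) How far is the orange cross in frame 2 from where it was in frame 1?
2.1

The orange cross moved from (6.5, 1.9) to (8.1, 3.3), a distance of √(1.6² + 1.4²) ≈ 2.1.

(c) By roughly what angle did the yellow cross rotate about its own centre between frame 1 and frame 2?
30° clockwise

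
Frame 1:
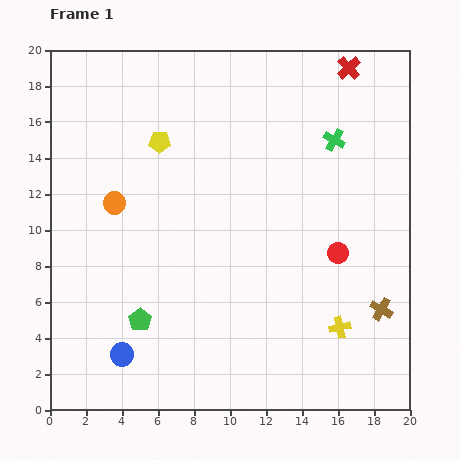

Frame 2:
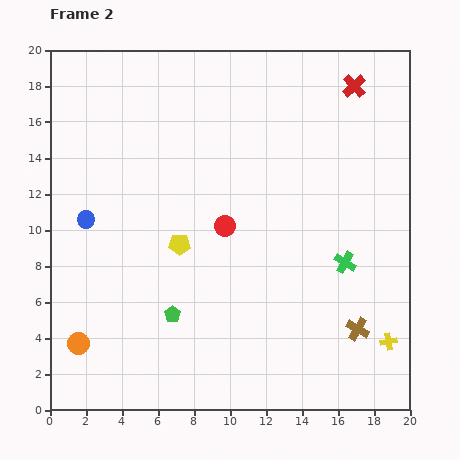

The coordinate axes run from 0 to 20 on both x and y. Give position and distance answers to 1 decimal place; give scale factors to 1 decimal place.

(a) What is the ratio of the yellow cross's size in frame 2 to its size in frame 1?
0.8×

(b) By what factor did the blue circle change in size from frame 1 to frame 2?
0.8×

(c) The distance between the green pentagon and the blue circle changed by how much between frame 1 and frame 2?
+5.1

Distance in frame 1: 2.1. Distance in frame 2: 7.2.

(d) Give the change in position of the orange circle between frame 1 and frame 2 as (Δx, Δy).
(-2.0, -7.8)

The orange circle was at (3.6, 11.5) in frame 1 and (1.6, 3.7) in frame 2.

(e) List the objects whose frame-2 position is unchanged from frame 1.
none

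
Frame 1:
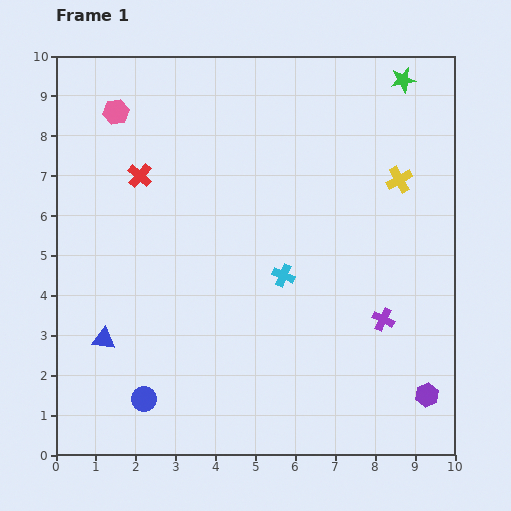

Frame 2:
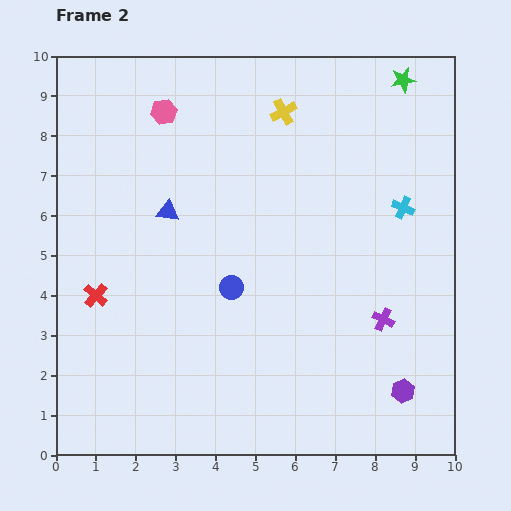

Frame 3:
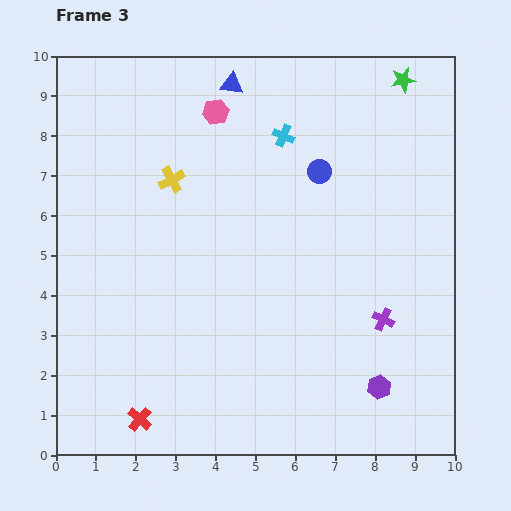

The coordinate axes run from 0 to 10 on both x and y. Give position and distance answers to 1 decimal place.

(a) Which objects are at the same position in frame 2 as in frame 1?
the purple cross, the green star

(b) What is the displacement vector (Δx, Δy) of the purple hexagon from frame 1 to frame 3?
(-1.2, 0.2)

The purple hexagon was at (9.3, 1.5) in frame 1 and (8.1, 1.7) in frame 3.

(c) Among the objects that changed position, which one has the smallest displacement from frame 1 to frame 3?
the purple hexagon

(moved 1.2)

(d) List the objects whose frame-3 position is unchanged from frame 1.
the purple cross, the green star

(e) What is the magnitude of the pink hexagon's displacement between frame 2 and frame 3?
1.3

The pink hexagon moved from (2.7, 8.6) to (4.0, 8.6), a distance of √(1.3² + 0.0²) ≈ 1.3.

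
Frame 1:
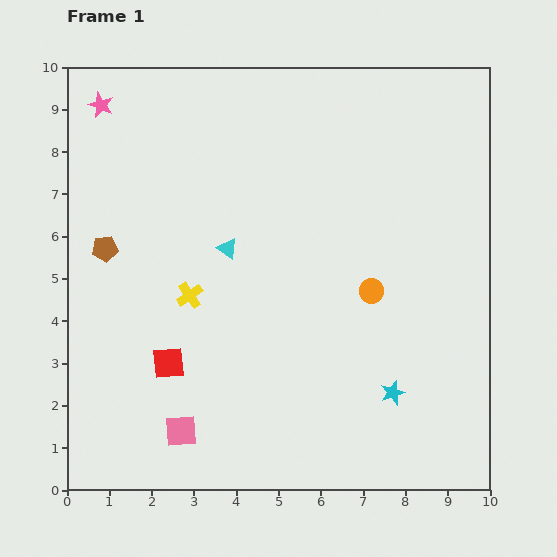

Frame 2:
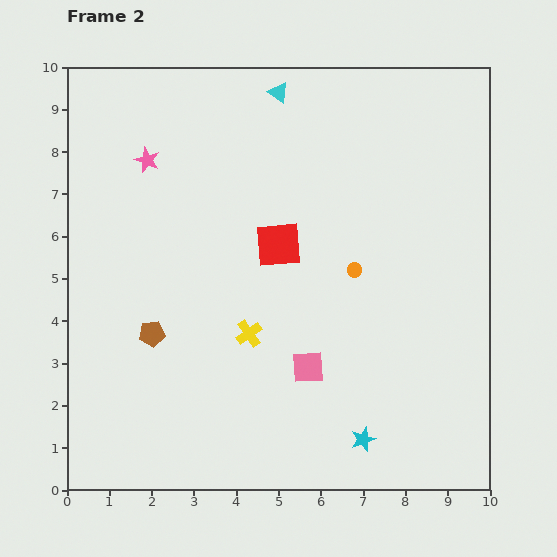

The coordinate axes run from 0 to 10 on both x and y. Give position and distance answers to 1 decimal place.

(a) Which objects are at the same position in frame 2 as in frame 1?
none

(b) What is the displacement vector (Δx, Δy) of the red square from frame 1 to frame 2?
(2.6, 2.8)

The red square was at (2.4, 3.0) in frame 1 and (5.0, 5.8) in frame 2.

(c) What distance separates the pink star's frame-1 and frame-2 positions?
1.7

The pink star moved from (0.8, 9.1) to (1.9, 7.8), a distance of √(1.1² + 1.3²) ≈ 1.7.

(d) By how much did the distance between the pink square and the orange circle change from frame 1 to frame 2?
-3.1

Distance in frame 1: 5.6. Distance in frame 2: 2.5.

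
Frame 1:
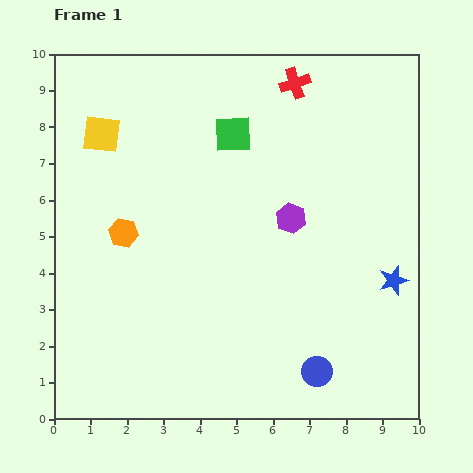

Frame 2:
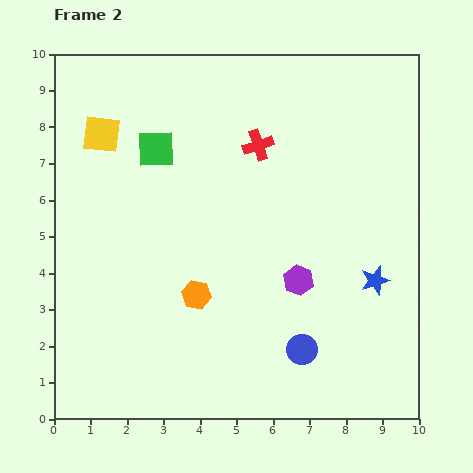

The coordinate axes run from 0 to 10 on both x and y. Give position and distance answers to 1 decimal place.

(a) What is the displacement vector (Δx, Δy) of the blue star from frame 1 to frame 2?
(-0.5, 0.0)

The blue star was at (9.3, 3.8) in frame 1 and (8.8, 3.8) in frame 2.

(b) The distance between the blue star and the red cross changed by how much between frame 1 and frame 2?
-1.1

Distance in frame 1: 6.0. Distance in frame 2: 4.9.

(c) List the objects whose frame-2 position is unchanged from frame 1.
the yellow square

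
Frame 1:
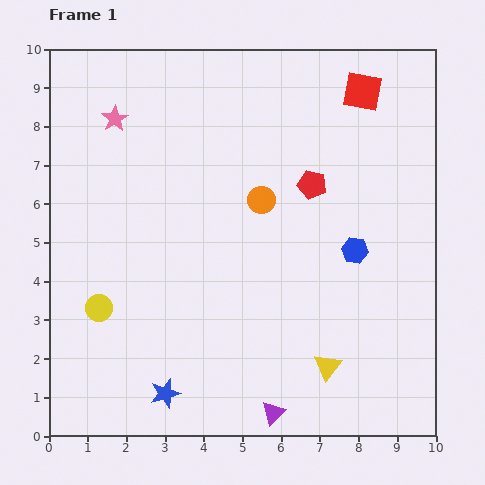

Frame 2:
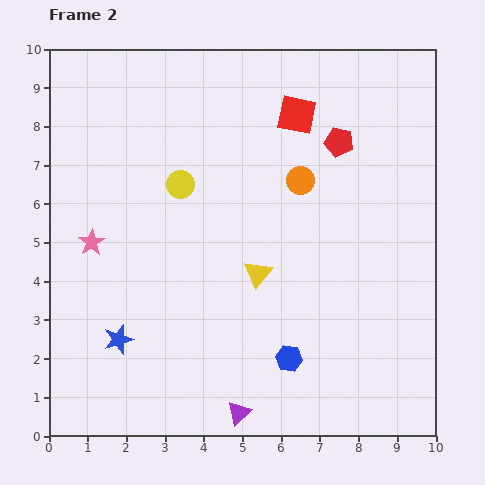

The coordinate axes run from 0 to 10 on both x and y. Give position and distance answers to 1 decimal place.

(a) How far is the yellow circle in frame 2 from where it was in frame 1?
3.8

The yellow circle moved from (1.3, 3.3) to (3.4, 6.5), a distance of √(2.1² + 3.2²) ≈ 3.8.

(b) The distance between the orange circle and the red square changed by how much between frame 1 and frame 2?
-2.1

Distance in frame 1: 3.8. Distance in frame 2: 1.7.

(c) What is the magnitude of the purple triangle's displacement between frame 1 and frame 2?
0.9

The purple triangle moved from (5.8, 0.6) to (4.9, 0.6), a distance of √(0.9² + 0.0²) ≈ 0.9.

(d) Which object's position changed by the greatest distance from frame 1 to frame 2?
the yellow circle

(moved 3.8; next 3.3)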